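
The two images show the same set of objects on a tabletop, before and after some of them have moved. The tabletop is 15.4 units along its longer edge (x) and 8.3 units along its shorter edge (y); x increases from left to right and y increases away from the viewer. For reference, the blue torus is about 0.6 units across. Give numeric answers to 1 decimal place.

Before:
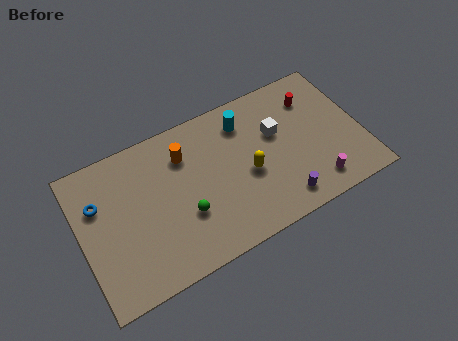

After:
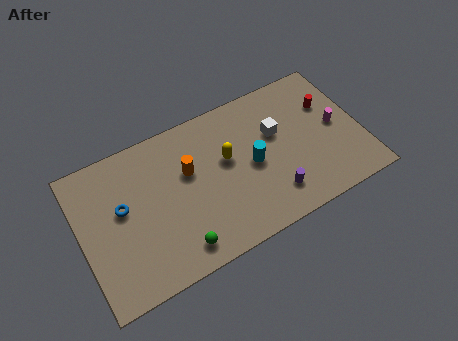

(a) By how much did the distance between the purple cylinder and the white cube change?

-0.4

The distance was about 3.9 in the first image and 3.5 in the second, so they moved 0.4 units closer together.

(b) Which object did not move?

the white cube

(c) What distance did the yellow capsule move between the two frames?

1.6

From (9.1, 3.6) to (8.1, 4.9), the yellow capsule covered √(1.0² + 1.3²) ≈ 1.6 units.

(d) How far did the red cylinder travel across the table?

1.1

From (13.1, 6.3) to (13.9, 5.6), the red cylinder covered √(0.8² + 0.7²) ≈ 1.1 units.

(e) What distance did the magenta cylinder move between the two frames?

3.2

The magenta cylinder was near (12.5, 1.4) before and (14.1, 4.2) after, so it travelled √(1.6² + 2.8²) ≈ 3.2 units.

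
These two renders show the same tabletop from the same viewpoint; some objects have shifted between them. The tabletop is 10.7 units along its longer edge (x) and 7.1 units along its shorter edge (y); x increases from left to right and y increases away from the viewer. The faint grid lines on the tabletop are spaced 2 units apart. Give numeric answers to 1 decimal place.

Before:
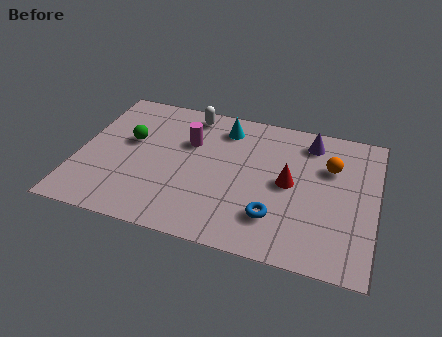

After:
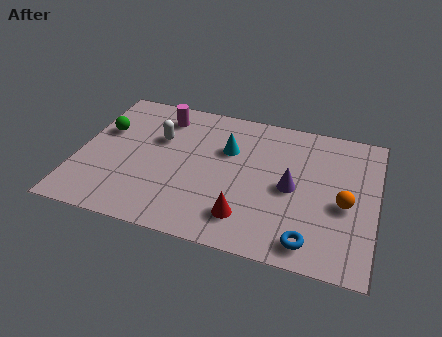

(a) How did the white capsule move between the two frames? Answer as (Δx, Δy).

(-1.0, -1.6)

From the two frames, the white capsule sits at roughly (3.8, 6.2) before and (2.8, 4.6) after.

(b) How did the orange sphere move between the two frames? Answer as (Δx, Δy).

(0.6, -1.7)

The orange sphere started near (9.0, 4.8) and ended near (9.6, 3.1).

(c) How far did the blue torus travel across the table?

1.5

The blue torus was near (7.2, 1.8) before and (8.5, 1.0) after, so it travelled √(1.3² + 0.8²) ≈ 1.5 units.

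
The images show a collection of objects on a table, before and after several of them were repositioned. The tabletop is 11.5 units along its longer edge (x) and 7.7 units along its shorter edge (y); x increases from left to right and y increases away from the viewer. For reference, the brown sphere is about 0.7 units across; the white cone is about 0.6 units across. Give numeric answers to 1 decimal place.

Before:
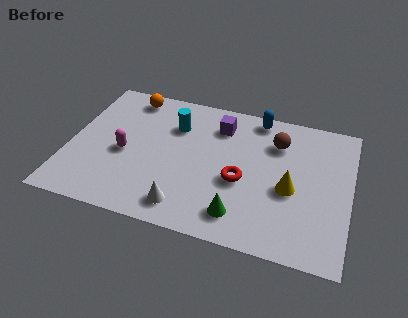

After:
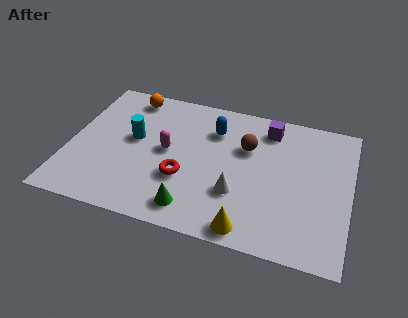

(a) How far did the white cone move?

2.4

The white cone was near (5.0, 1.2) before and (7.0, 2.5) after, so it travelled √(2.0² + 1.3²) ≈ 2.4 units.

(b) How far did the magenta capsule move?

1.8

The magenta capsule was near (2.3, 3.4) before and (4.0, 4.0) after, so it travelled √(1.7² + 0.6²) ≈ 1.8 units.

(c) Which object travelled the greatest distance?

the yellow cone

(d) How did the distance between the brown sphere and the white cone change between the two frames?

-3.0

Before: roughly 5.6 units apart; after: 2.6. That's 3.0 units closer together.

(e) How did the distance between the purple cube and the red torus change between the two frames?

+1.9

They were about 3.0 units apart before and 4.9 after — 1.9 units further apart.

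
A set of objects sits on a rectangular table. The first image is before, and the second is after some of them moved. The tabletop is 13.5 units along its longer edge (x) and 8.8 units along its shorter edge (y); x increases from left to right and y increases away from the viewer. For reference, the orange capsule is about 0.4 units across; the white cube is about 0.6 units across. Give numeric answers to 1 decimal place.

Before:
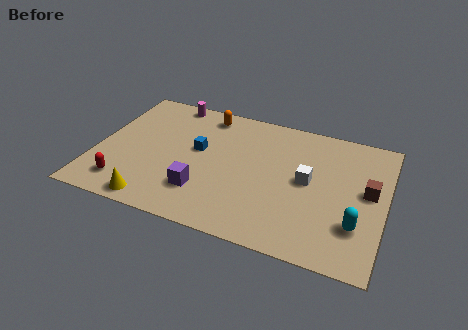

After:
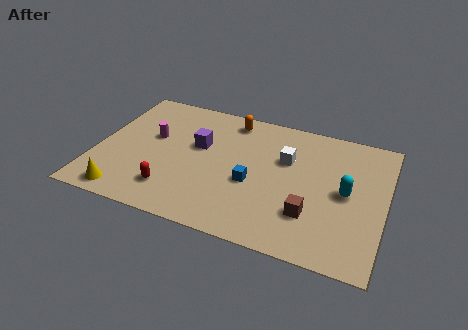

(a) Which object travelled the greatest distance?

the brown cube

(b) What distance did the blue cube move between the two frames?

3.0

From (4.7, 5.0) to (7.4, 3.6), the blue cube covered √(2.7² + 1.4²) ≈ 3.0 units.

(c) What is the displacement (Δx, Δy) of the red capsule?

(2.2, 0.3)

The red capsule was at about (1.6, 1.6) and moved to about (3.8, 1.9).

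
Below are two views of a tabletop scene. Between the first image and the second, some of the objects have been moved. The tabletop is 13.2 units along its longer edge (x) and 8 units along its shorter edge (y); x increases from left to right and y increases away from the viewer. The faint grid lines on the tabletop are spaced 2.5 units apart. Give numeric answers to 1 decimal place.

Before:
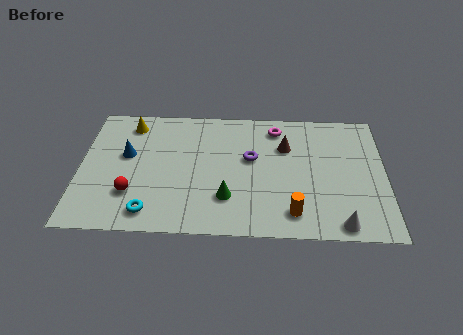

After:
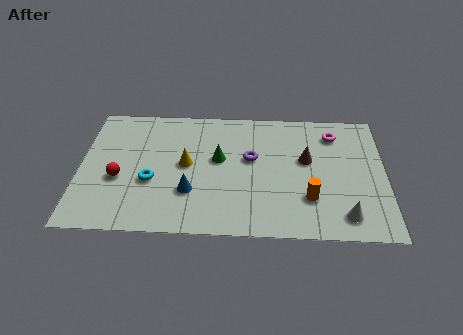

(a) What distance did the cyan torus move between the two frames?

1.9

From (3.1, 1.2) to (3.1, 3.1), the cyan torus covered √(0.0² + 1.9²) ≈ 1.9 units.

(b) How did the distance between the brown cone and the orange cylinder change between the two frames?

-1.7

They were about 4.1 units apart before and 2.4 after — 1.7 units closer together.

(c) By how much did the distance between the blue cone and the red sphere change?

+0.8

They were about 2.4 units apart before and 3.2 after — 0.8 units further apart.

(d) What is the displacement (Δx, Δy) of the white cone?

(0.2, 0.5)

From the two frames, the white cone sits at roughly (11.2, 0.8) before and (11.4, 1.3) after.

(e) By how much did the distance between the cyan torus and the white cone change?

+0.4

Before: roughly 8.1 units apart; after: 8.5. That's 0.4 units further apart.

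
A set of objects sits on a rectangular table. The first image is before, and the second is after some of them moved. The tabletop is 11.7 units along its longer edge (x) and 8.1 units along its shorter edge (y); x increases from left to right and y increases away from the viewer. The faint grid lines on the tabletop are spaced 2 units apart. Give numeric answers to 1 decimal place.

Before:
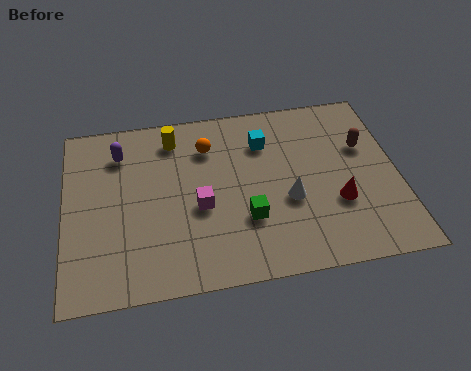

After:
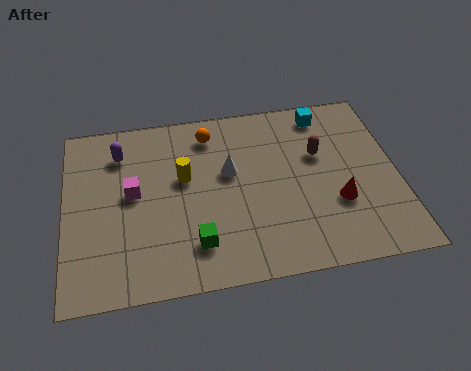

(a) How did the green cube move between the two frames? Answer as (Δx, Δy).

(-1.8, -0.8)

The green cube was at about (6.3, 2.6) and moved to about (4.5, 1.8).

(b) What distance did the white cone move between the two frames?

2.6

The white cone was near (7.8, 3.2) before and (5.8, 4.8) after, so it travelled √(2.0² + 1.6²) ≈ 2.6 units.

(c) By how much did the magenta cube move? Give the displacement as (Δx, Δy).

(-2.3, 1.0)

The magenta cube started near (4.7, 3.4) and ended near (2.4, 4.4).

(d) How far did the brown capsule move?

1.6

The brown capsule moved from about (10.6, 5.2) to (9.0, 5.1), a distance of √(1.6² + 0.1²) ≈ 1.6.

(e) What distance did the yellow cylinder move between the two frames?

1.9

From (3.9, 6.7) to (4.2, 4.8), the yellow cylinder covered √(0.3² + 1.9²) ≈ 1.9 units.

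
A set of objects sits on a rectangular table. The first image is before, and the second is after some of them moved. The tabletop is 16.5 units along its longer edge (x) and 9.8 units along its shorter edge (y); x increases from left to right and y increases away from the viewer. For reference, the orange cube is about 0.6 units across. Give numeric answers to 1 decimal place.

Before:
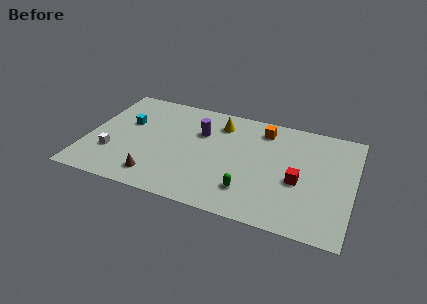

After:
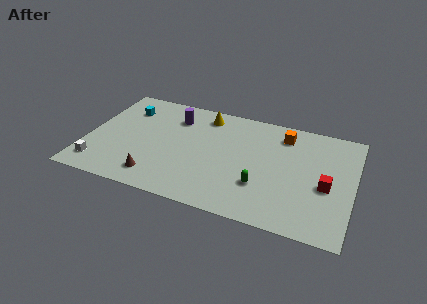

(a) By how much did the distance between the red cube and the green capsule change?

+0.7

The distance was about 3.4 in the first image and 4.1 in the second, so they moved 0.7 units further apart.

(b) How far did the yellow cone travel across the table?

1.1

The yellow cone was near (8.0, 7.8) before and (7.0, 8.3) after, so it travelled √(1.0² + 0.5²) ≈ 1.1 units.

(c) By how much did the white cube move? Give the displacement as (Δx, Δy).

(-0.7, -1.3)

The white cube was at about (1.7, 3.0) and moved to about (1.0, 1.7).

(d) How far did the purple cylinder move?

1.9

From (6.9, 6.6) to (5.2, 7.5), the purple cylinder covered √(1.7² + 0.9²) ≈ 1.9 units.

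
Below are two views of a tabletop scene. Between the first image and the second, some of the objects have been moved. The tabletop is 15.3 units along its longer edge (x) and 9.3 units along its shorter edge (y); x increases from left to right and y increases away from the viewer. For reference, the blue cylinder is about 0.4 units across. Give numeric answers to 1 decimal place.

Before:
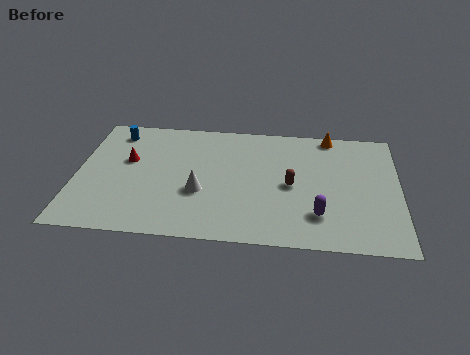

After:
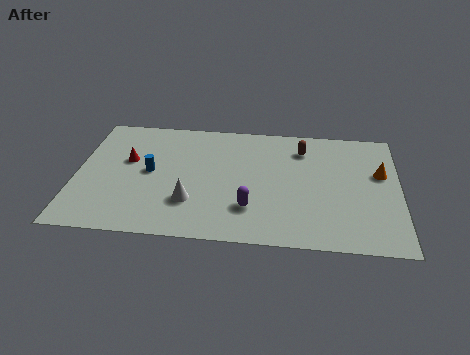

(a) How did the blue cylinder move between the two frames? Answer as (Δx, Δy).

(1.8, -3.0)

The blue cylinder was at about (1.7, 7.8) and moved to about (3.5, 4.8).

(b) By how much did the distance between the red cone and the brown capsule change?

+0.6

Before: roughly 7.9 units apart; after: 8.5. That's 0.6 units further apart.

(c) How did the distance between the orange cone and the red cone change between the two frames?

+2.0

The distance was about 10.0 in the first image and 12.0 in the second, so they moved 2.0 units further apart.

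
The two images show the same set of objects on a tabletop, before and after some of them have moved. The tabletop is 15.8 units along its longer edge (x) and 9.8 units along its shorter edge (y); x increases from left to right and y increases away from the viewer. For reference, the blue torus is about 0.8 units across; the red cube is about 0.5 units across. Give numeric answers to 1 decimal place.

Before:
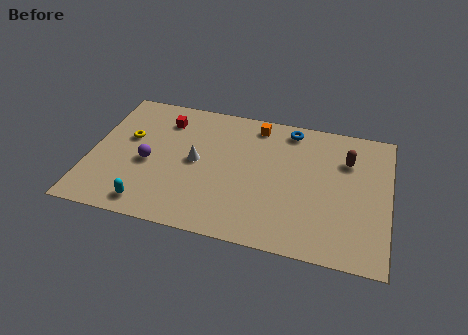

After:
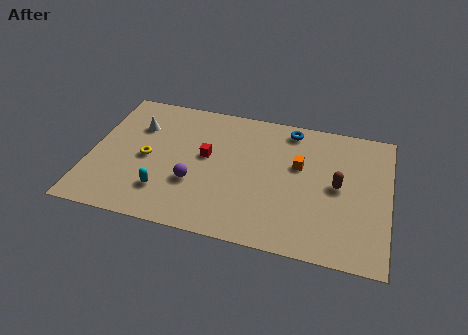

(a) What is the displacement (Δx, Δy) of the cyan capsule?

(0.7, 1.1)

The cyan capsule started near (3.4, 1.3) and ended near (4.1, 2.4).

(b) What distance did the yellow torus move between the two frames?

1.7

The yellow torus moved from about (1.9, 5.9) to (3.0, 4.6), a distance of √(1.1² + 1.3²) ≈ 1.7.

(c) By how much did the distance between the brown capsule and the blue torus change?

+1.0

They were about 3.5 units apart before and 4.5 after — 1.0 units further apart.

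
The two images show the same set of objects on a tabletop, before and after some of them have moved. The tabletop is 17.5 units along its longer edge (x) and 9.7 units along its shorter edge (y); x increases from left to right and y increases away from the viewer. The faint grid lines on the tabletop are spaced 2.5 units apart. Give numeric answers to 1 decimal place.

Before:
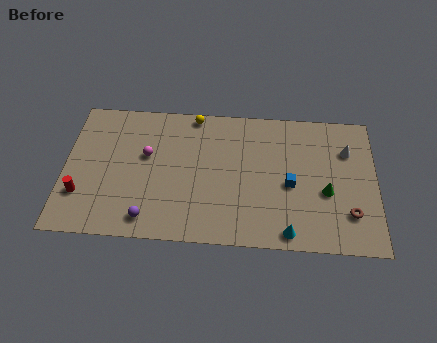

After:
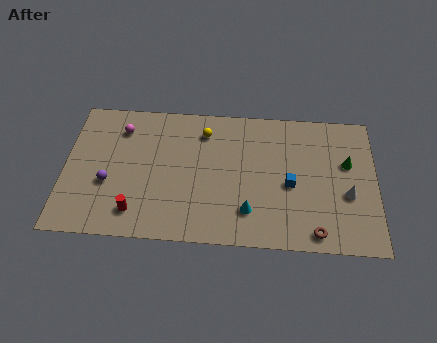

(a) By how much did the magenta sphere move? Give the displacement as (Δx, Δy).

(-1.5, 1.8)

From the two frames, the magenta sphere sits at roughly (4.6, 5.8) before and (3.1, 7.6) after.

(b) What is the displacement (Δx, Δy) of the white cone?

(0.0, -3.1)

From the two frames, the white cone sits at roughly (15.9, 6.9) before and (15.9, 3.8) after.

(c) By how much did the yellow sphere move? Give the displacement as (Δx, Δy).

(0.6, -1.2)

The yellow sphere started near (7.2, 8.9) and ended near (7.8, 7.7).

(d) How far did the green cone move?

2.4

From (14.7, 3.9) to (15.9, 6.0), the green cone covered √(1.2² + 2.1²) ≈ 2.4 units.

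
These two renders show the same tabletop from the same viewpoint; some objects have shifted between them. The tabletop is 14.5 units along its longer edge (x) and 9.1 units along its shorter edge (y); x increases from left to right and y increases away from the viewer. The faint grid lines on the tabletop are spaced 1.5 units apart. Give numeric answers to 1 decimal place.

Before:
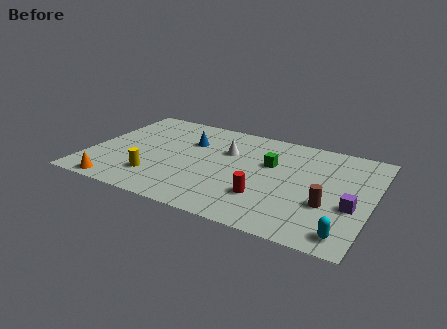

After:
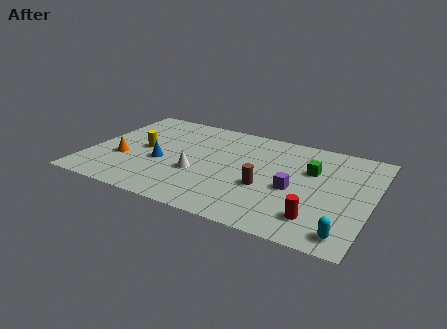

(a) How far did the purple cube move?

3.0

The purple cube moved from about (13.6, 3.5) to (10.6, 3.9), a distance of √(3.0² + 0.4²) ≈ 3.0.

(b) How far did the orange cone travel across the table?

2.5

The orange cone was near (1.9, 0.8) before and (1.8, 3.3) after, so it travelled √(0.1² + 2.5²) ≈ 2.5 units.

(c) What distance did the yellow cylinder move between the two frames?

2.6

The yellow cylinder was near (3.7, 2.2) before and (2.7, 4.6) after, so it travelled √(1.0² + 2.4²) ≈ 2.6 units.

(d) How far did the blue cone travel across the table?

2.7

The blue cone was near (4.9, 6.2) before and (3.8, 3.7) after, so it travelled √(1.1² + 2.5²) ≈ 2.7 units.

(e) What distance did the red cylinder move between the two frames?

2.8

The red cylinder moved from about (9.3, 2.6) to (12.0, 1.9), a distance of √(2.7² + 0.7²) ≈ 2.8.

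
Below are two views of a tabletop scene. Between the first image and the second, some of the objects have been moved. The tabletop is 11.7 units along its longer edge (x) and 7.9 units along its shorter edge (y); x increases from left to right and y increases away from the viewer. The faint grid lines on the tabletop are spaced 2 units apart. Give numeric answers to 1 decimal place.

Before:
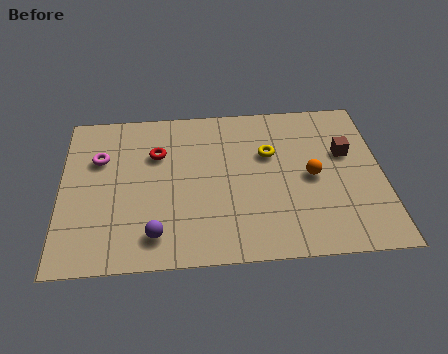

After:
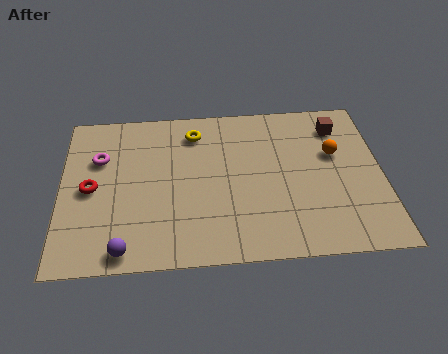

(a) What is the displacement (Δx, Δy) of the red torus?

(-2.4, -1.6)

From the two frames, the red torus sits at roughly (3.5, 5.4) before and (1.1, 3.8) after.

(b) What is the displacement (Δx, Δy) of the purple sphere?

(-1.1, -0.6)

The purple sphere started near (3.4, 1.4) and ended near (2.3, 0.8).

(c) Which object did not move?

the magenta torus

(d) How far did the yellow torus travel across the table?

3.0

From (7.6, 5.1) to (4.9, 6.4), the yellow torus covered √(2.7² + 1.3²) ≈ 3.0 units.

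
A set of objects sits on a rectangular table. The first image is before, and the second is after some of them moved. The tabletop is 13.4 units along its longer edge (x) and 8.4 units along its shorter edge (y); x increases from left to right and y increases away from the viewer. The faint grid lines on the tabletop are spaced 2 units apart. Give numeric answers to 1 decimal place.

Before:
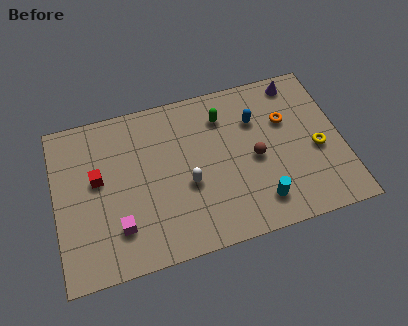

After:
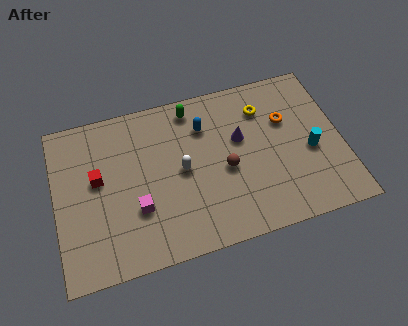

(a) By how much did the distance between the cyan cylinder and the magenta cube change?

+1.7

Before: roughly 6.5 units apart; after: 8.2. That's 1.7 units further apart.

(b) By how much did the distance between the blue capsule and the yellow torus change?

-0.7

They were about 3.5 units apart before and 2.8 after — 0.7 units closer together.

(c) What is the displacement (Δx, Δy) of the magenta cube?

(0.9, 0.7)

The magenta cube started near (2.8, 2.1) and ended near (3.7, 2.8).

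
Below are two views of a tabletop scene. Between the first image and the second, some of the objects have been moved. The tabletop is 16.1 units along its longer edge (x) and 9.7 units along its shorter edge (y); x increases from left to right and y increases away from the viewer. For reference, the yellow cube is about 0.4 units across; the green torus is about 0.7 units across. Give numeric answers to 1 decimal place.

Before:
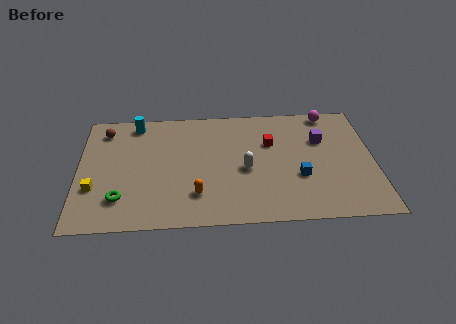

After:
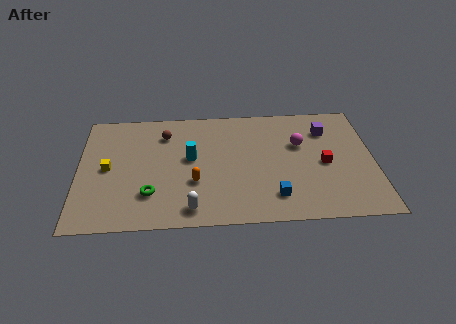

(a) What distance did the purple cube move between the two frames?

0.9

The purple cube was near (13.3, 6.5) before and (13.6, 7.3) after, so it travelled √(0.3² + 0.8²) ≈ 0.9 units.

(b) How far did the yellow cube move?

1.7

The yellow cube moved from about (0.9, 3.2) to (1.6, 4.8), a distance of √(0.7² + 1.6²) ≈ 1.7.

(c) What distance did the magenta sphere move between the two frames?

3.1

From (13.8, 8.8) to (12.1, 6.2), the magenta sphere covered √(1.7² + 2.6²) ≈ 3.1 units.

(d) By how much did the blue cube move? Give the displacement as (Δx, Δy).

(-1.4, -1.5)

The blue cube was at about (12.0, 3.5) and moved to about (10.6, 2.0).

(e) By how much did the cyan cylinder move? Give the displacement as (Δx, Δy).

(3.0, -3.1)

The cyan cylinder was at about (3.1, 8.5) and moved to about (6.1, 5.4).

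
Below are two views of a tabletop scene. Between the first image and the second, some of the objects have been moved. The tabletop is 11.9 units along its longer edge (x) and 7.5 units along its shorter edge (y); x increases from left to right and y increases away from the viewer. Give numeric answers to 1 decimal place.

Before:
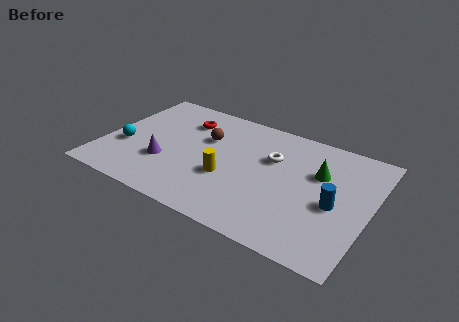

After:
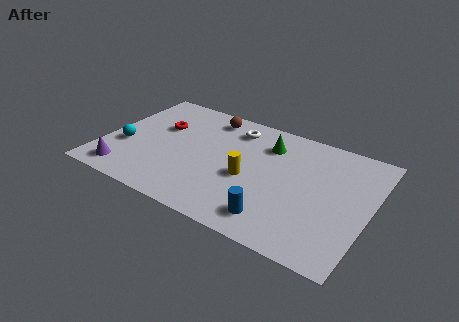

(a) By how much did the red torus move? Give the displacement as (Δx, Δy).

(-1.0, -0.9)

The red torus was at about (3.3, 5.7) and moved to about (2.3, 4.8).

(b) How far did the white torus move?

2.2

The white torus was near (7.4, 4.9) before and (5.5, 6.1) after, so it travelled √(1.9² + 1.2²) ≈ 2.2 units.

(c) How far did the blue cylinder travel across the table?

3.0

From (10.4, 3.3) to (8.1, 1.3), the blue cylinder covered √(2.3² + 2.0²) ≈ 3.0 units.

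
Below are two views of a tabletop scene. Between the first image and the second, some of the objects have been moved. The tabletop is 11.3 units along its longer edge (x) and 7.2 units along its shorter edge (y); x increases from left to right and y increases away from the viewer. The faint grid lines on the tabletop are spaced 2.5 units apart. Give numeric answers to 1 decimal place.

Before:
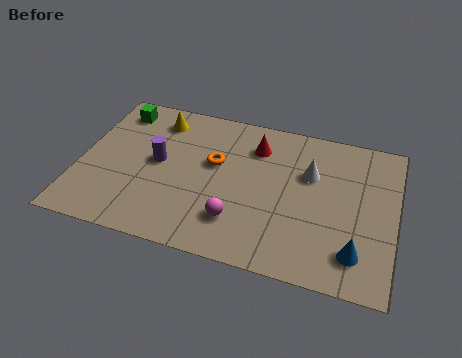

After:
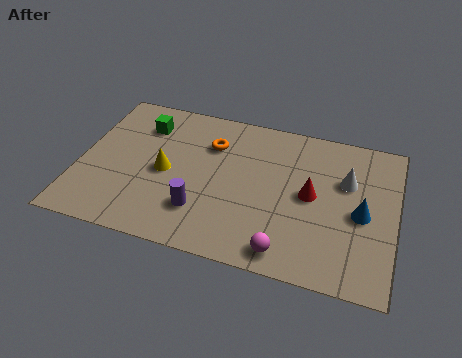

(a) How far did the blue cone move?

1.8

From (10.0, 1.5) to (10.1, 3.3), the blue cone covered √(0.1² + 1.8²) ≈ 1.8 units.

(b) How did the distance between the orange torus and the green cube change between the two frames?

-1.6

Before: roughly 4.1 units apart; after: 2.5. That's 1.6 units closer together.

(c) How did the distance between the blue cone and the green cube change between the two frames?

-1.7

They were about 10.0 units apart before and 8.3 after — 1.7 units closer together.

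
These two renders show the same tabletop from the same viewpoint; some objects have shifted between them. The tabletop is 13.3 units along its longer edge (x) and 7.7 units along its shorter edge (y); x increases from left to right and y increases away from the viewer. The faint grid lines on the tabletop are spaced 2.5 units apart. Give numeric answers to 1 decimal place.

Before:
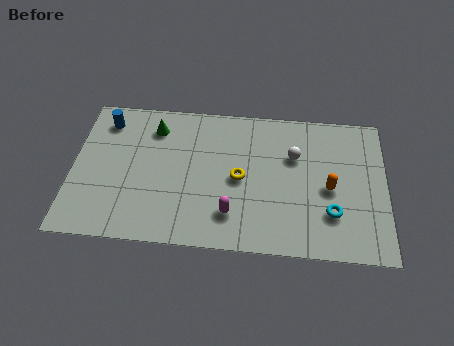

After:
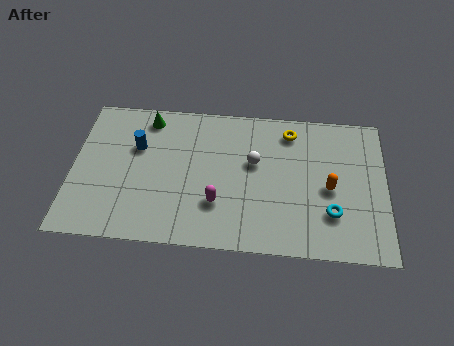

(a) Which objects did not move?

the cyan torus and the orange capsule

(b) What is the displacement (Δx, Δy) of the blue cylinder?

(1.4, -1.3)

From the two frames, the blue cylinder sits at roughly (1.3, 6.3) before and (2.7, 5.0) after.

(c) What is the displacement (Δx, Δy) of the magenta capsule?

(-0.6, 0.5)

From the two frames, the magenta capsule sits at roughly (6.8, 1.8) before and (6.2, 2.3) after.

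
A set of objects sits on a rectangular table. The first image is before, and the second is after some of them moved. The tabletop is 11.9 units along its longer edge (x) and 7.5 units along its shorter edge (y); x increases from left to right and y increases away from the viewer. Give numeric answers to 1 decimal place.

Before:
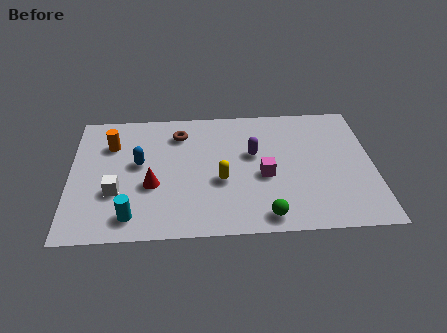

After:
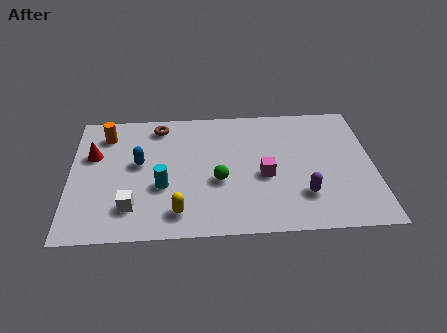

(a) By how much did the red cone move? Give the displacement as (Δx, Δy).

(-2.3, 1.9)

From the two frames, the red cone sits at roughly (3.2, 2.9) before and (0.9, 4.8) after.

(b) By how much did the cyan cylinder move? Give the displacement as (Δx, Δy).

(1.2, 1.6)

From the two frames, the cyan cylinder sits at roughly (2.4, 1.2) before and (3.6, 2.8) after.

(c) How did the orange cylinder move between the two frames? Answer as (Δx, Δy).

(-0.2, 0.6)

From the two frames, the orange cylinder sits at roughly (1.6, 5.4) before and (1.4, 6.0) after.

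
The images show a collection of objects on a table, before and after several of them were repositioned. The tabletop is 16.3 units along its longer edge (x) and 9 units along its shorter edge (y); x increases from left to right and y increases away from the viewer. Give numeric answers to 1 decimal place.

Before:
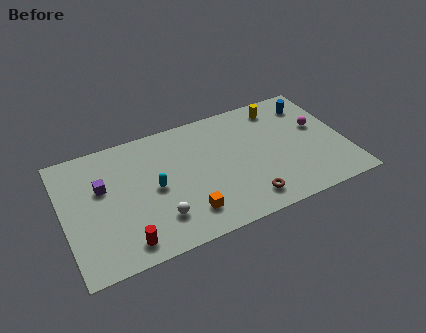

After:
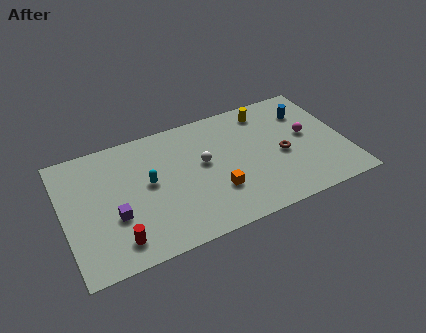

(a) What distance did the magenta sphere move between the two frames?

0.8

The magenta sphere was near (14.9, 5.3) before and (14.2, 4.9) after, so it travelled √(0.7² + 0.4²) ≈ 0.8 units.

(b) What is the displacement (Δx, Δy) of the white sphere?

(2.9, 2.9)

From the two frames, the white sphere sits at roughly (5.2, 2.2) before and (8.1, 5.1) after.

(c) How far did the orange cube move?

2.0

The orange cube moved from about (6.8, 1.9) to (8.6, 2.8), a distance of √(1.8² + 0.9²) ≈ 2.0.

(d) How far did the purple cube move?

2.4

From (2.3, 5.6) to (2.8, 3.3), the purple cube covered √(0.5² + 2.3²) ≈ 2.4 units.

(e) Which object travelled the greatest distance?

the white sphere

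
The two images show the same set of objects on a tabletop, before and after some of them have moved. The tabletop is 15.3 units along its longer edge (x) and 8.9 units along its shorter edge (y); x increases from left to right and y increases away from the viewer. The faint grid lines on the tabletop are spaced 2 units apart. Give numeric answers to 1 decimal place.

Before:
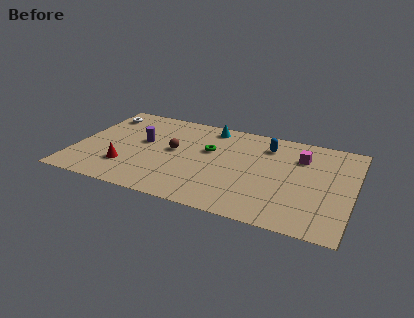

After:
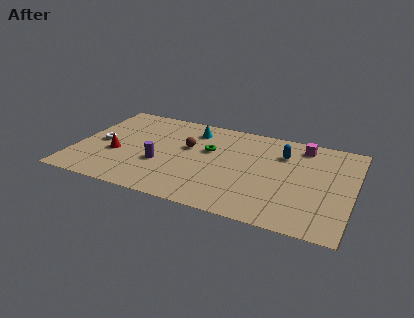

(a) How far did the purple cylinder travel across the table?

2.2

The purple cylinder moved from about (3.6, 5.1) to (4.8, 3.3), a distance of √(1.2² + 1.8²) ≈ 2.2.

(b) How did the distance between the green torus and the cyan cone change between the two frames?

-0.3

They were about 2.3 units apart before and 2.0 after — 0.3 units closer together.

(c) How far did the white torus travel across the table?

2.9

The white torus moved from about (1.0, 7.2) to (1.3, 4.3), a distance of √(0.3² + 2.9²) ≈ 2.9.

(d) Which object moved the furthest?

the white torus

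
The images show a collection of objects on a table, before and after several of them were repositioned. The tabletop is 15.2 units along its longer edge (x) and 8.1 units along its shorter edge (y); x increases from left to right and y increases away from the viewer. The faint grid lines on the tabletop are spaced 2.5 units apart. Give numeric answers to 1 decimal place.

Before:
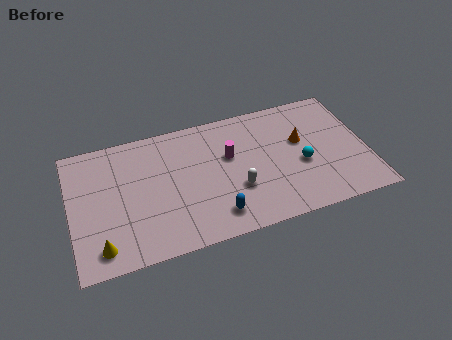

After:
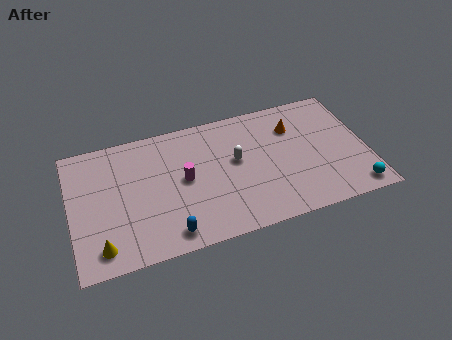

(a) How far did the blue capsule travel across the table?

2.4

From (7.2, 1.5) to (4.8, 1.1), the blue capsule covered √(2.4² + 0.4²) ≈ 2.4 units.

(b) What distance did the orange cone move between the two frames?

1.0

From (11.9, 4.9) to (11.6, 5.9), the orange cone covered √(0.3² + 1.0²) ≈ 1.0 units.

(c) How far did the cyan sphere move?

3.5

The cyan sphere moved from about (11.8, 3.4) to (14.3, 1.0), a distance of √(2.5² + 2.4²) ≈ 3.5.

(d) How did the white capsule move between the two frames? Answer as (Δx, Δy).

(0.1, 1.8)

From the two frames, the white capsule sits at roughly (8.4, 2.8) before and (8.5, 4.6) after.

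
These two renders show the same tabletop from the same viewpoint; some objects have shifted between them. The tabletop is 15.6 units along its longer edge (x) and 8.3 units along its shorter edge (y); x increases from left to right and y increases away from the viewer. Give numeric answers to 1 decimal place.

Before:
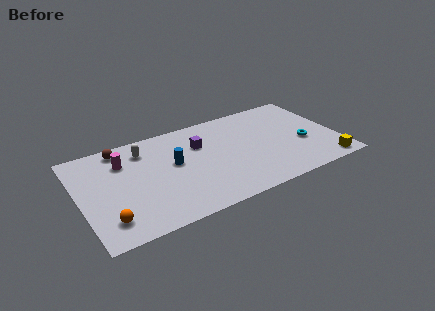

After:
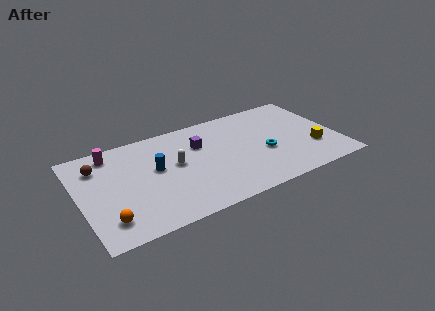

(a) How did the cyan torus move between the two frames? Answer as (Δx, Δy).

(-2.4, 0.1)

The cyan torus was at about (13.5, 3.3) and moved to about (11.1, 3.4).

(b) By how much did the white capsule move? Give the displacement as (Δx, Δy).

(1.7, -2.0)

The white capsule started near (4.1, 6.6) and ended near (5.8, 4.6).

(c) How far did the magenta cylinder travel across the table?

1.2

The magenta cylinder was near (2.8, 6.1) before and (2.2, 7.1) after, so it travelled √(0.6² + 1.0²) ≈ 1.2 units.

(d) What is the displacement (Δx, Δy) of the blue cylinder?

(-1.1, 0.0)

The blue cylinder started near (5.7, 4.7) and ended near (4.6, 4.7).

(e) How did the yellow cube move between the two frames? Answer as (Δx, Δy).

(-0.5, 1.7)

The yellow cube started near (14.5, 0.9) and ended near (14.0, 2.6).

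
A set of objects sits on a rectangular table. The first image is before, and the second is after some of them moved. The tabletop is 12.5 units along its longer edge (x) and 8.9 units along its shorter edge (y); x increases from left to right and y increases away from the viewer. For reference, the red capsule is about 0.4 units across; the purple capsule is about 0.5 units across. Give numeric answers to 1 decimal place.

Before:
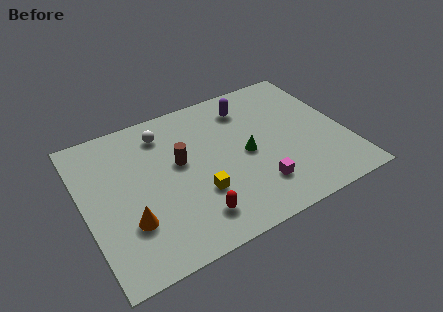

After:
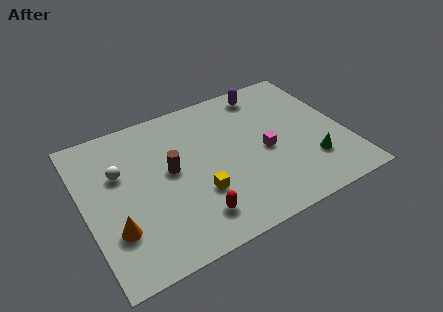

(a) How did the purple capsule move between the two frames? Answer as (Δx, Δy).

(1.0, 0.6)

The purple capsule started near (8.2, 7.1) and ended near (9.2, 7.7).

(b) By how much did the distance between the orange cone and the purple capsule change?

+1.8

The distance was about 7.7 in the first image and 9.5 in the second, so they moved 1.8 units further apart.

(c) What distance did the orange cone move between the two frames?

0.7

The orange cone moved from about (1.9, 2.7) to (1.2, 2.6), a distance of √(0.7² + 0.1²) ≈ 0.7.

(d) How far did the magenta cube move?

2.0

The magenta cube moved from about (7.9, 2.1) to (8.6, 4.0), a distance of √(0.7² + 1.9²) ≈ 2.0.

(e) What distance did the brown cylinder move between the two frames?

0.6

The brown cylinder was near (4.6, 5.1) before and (4.1, 4.8) after, so it travelled √(0.5² + 0.3²) ≈ 0.6 units.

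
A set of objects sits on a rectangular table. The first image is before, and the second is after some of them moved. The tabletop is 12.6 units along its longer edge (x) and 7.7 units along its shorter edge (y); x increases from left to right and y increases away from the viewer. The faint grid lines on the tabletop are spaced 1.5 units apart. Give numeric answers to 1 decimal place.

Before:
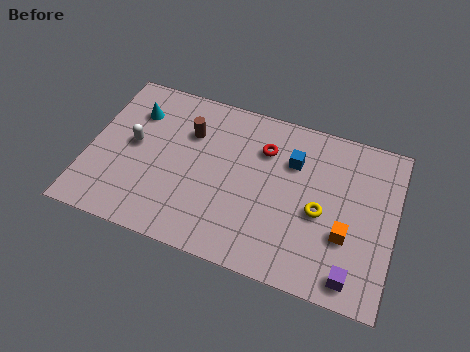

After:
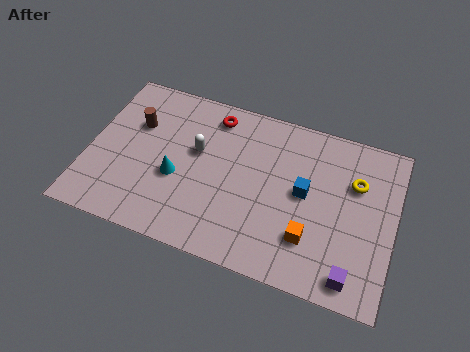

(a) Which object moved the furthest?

the cyan cone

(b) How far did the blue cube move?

1.4

The blue cube was near (8.3, 5.4) before and (8.9, 4.1) after, so it travelled √(0.6² + 1.3²) ≈ 1.4 units.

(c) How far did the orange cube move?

1.5

The orange cube was near (10.7, 2.7) before and (9.3, 2.1) after, so it travelled √(1.4² + 0.6²) ≈ 1.5 units.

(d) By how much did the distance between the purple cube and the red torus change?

+2.2

Before: roughly 6.1 units apart; after: 8.3. That's 2.2 units further apart.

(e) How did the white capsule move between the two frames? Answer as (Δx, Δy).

(2.6, 0.5)

The white capsule was at about (1.8, 4.1) and moved to about (4.4, 4.6).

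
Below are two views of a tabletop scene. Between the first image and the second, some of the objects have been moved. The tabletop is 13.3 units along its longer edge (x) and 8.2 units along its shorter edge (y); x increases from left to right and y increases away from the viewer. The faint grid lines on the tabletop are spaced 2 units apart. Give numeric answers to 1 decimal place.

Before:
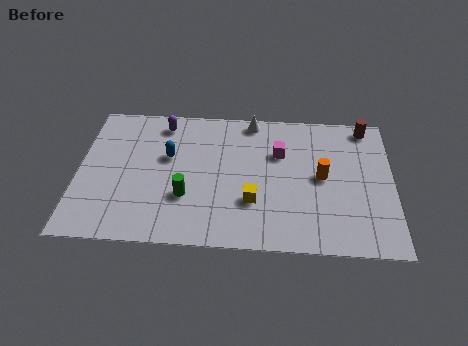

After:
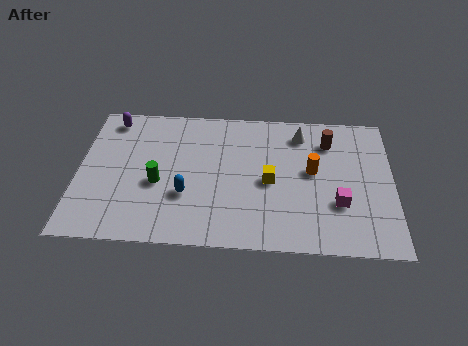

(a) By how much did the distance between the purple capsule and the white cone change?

+4.3

Before: roughly 3.8 units apart; after: 8.1. That's 4.3 units further apart.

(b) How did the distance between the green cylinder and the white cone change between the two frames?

+1.4

The distance was about 5.4 in the first image and 6.8 in the second, so they moved 1.4 units further apart.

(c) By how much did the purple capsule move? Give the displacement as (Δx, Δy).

(-2.2, 0.1)

From the two frames, the purple capsule sits at roughly (3.5, 7.0) before and (1.3, 7.1) after.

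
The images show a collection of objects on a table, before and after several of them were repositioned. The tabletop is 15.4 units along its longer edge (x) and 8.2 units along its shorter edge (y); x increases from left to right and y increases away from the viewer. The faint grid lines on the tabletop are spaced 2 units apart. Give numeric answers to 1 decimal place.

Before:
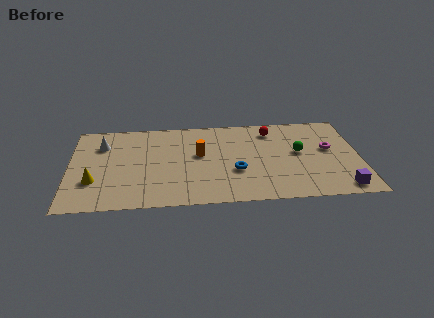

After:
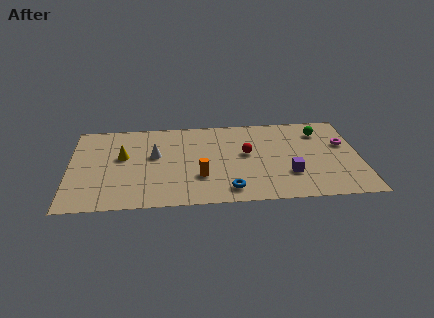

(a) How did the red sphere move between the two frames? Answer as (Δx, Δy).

(-1.4, -2.1)

The red sphere started near (10.8, 6.7) and ended near (9.4, 4.6).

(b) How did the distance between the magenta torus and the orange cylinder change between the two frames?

+1.2

Before: roughly 6.9 units apart; after: 8.1. That's 1.2 units further apart.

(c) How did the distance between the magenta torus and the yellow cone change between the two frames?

-0.9

The distance was about 12.7 in the first image and 11.8 in the second, so they moved 0.9 units closer together.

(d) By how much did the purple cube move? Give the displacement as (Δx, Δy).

(-2.7, 1.5)

From the two frames, the purple cube sits at roughly (14.3, 1.0) before and (11.6, 2.5) after.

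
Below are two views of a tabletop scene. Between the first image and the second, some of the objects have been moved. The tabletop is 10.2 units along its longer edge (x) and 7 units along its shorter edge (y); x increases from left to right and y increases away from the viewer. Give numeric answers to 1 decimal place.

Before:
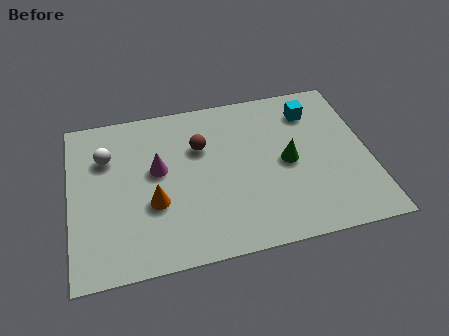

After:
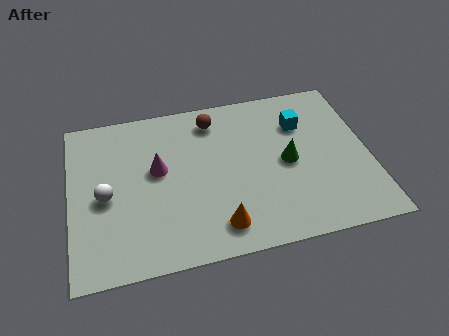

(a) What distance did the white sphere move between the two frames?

1.7

The white sphere moved from about (1.3, 4.9) to (1.2, 3.2), a distance of √(0.1² + 1.7²) ≈ 1.7.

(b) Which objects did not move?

the magenta cone and the green cone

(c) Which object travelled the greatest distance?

the orange cone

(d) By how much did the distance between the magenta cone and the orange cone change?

+2.0

They were about 1.4 units apart before and 3.4 after — 2.0 units further apart.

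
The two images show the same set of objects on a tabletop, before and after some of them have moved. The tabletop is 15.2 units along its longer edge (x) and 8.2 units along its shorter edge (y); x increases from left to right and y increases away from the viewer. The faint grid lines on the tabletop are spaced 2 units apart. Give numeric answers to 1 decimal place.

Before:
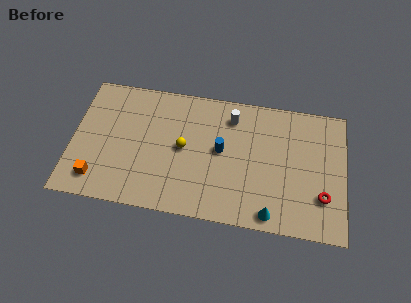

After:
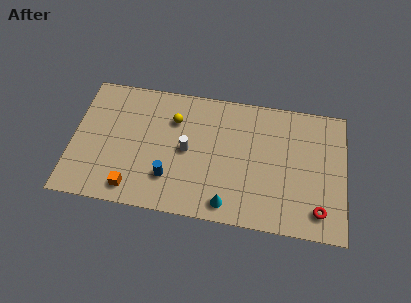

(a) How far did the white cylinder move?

3.5

The white cylinder was near (8.8, 6.6) before and (6.4, 4.1) after, so it travelled √(2.4² + 2.5²) ≈ 3.5 units.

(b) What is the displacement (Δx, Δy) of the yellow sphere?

(-0.6, 1.7)

From the two frames, the yellow sphere sits at roughly (6.2, 4.2) before and (5.6, 5.9) after.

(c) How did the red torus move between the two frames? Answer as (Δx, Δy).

(-0.2, -0.9)

The red torus started near (14.0, 2.4) and ended near (13.8, 1.5).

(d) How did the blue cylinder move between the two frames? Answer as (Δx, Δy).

(-2.8, -2.2)

The blue cylinder was at about (8.3, 4.4) and moved to about (5.5, 2.2).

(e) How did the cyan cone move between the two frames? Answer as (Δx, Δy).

(-2.4, 0.2)

The cyan cone was at about (11.2, 0.9) and moved to about (8.8, 1.1).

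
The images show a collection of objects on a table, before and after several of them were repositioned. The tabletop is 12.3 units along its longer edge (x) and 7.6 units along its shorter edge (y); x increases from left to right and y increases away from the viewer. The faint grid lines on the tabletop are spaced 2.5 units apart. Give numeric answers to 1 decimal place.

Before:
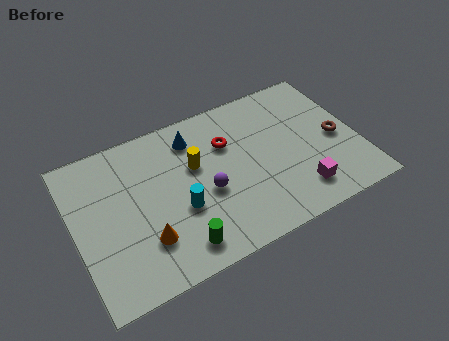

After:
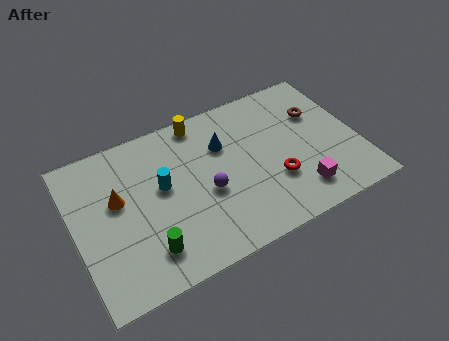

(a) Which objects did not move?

the magenta cube and the purple sphere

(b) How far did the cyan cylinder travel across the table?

1.5

The cyan cylinder moved from about (4.4, 2.9) to (3.8, 4.3), a distance of √(0.6² + 1.4²) ≈ 1.5.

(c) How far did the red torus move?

3.2

The red torus moved from about (6.8, 5.2) to (8.5, 2.5), a distance of √(1.7² + 2.7²) ≈ 3.2.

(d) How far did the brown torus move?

1.7

From (11.4, 3.5) to (10.8, 5.1), the brown torus covered √(0.6² + 1.6²) ≈ 1.7 units.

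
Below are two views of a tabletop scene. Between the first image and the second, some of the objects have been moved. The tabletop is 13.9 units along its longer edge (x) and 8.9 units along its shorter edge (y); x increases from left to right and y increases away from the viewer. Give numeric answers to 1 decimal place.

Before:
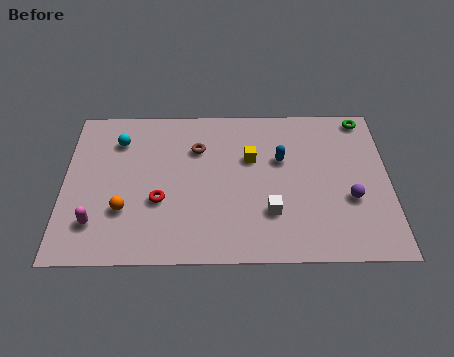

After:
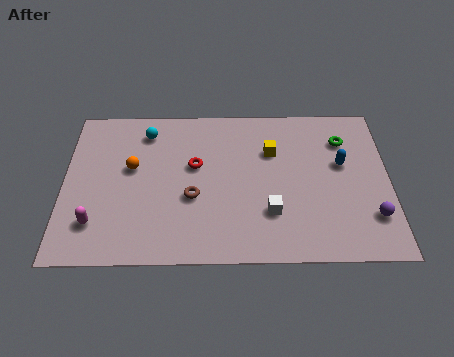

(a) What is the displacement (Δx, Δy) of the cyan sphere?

(1.2, 0.5)

From the two frames, the cyan sphere sits at roughly (2.3, 6.8) before and (3.5, 7.3) after.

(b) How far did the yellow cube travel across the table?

1.0

From (8.0, 5.7) to (8.9, 6.1), the yellow cube covered √(0.9² + 0.4²) ≈ 1.0 units.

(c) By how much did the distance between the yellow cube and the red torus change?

-1.2

The distance was about 4.6 in the first image and 3.4 in the second, so they moved 1.2 units closer together.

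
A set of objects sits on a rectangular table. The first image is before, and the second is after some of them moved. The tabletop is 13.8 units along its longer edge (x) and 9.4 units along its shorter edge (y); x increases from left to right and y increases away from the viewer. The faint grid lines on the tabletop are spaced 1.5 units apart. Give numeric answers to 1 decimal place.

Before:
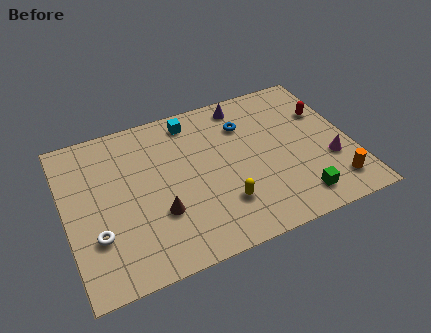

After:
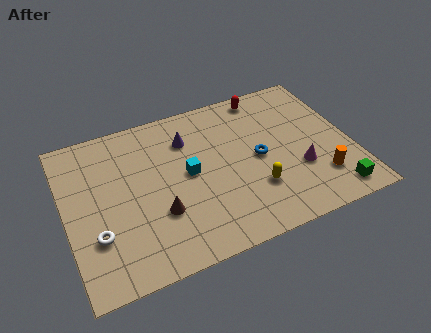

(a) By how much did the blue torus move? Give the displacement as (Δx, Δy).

(0.4, -2.3)

The blue torus started near (8.9, 6.9) and ended near (9.3, 4.6).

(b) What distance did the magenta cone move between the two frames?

1.5

From (12.6, 3.2) to (11.1, 3.2), the magenta cone covered √(1.5² + 0.0²) ≈ 1.5 units.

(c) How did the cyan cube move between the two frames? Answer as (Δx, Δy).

(-0.5, -3.2)

From the two frames, the cyan cube sits at roughly (6.4, 8.1) before and (5.9, 4.9) after.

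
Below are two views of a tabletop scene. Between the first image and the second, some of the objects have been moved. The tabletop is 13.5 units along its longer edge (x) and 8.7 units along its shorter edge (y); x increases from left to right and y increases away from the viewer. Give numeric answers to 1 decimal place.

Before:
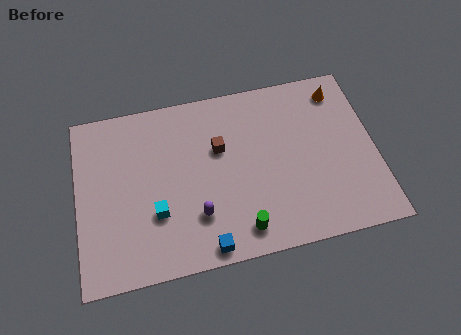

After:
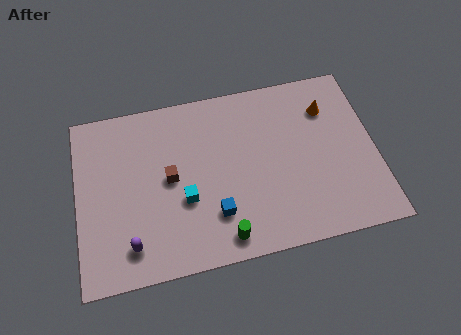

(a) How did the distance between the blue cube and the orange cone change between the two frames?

-2.4

They were about 9.2 units apart before and 6.8 after — 2.4 units closer together.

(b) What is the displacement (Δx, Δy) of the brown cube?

(-2.3, -1.0)

From the two frames, the brown cube sits at roughly (6.5, 5.5) before and (4.2, 4.5) after.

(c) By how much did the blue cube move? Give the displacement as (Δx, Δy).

(0.5, 1.5)

The blue cube was at about (5.6, 0.8) and moved to about (6.1, 2.3).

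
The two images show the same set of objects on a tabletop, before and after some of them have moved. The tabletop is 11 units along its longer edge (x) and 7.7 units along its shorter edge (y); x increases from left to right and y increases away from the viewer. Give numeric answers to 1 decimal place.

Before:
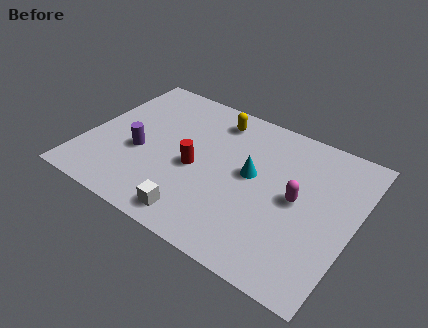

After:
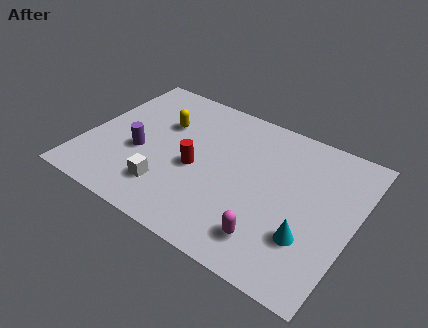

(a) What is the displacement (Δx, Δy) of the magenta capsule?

(-0.7, -2.4)

The magenta capsule started near (8.7, 3.9) and ended near (8.0, 1.5).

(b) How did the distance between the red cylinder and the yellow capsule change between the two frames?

-0.6

They were about 3.0 units apart before and 2.4 after — 0.6 units closer together.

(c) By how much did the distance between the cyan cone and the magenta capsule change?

-0.3

The distance was about 1.9 in the first image and 1.6 in the second, so they moved 0.3 units closer together.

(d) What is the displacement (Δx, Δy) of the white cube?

(-1.4, 0.8)

From the two frames, the white cube sits at roughly (5.1, 1.0) before and (3.7, 1.8) after.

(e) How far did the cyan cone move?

3.2

From (6.8, 4.2) to (9.4, 2.3), the cyan cone covered √(2.6² + 1.9²) ≈ 3.2 units.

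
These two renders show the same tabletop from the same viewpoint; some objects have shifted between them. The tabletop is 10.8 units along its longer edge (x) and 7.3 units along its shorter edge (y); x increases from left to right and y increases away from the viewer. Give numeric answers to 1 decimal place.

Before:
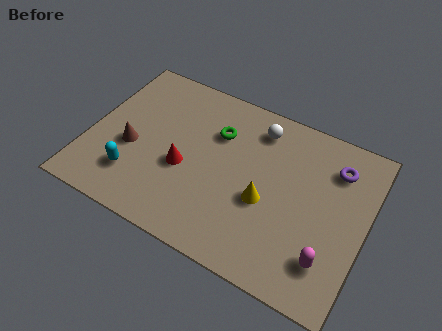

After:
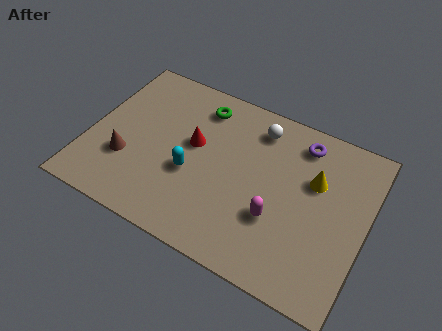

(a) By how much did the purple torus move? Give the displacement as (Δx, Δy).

(-1.4, 0.5)

The purple torus was at about (9.4, 5.6) and moved to about (8.0, 6.1).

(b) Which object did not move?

the white sphere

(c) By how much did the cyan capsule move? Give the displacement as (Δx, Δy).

(2.1, 1.1)

From the two frames, the cyan capsule sits at roughly (2.0, 1.8) before and (4.1, 2.9) after.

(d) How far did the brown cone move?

0.6

The brown cone moved from about (1.7, 3.0) to (1.6, 2.4), a distance of √(0.1² + 0.6²) ≈ 0.6.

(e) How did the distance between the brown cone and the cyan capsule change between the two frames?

+1.3

They were about 1.2 units apart before and 2.5 after — 1.3 units further apart.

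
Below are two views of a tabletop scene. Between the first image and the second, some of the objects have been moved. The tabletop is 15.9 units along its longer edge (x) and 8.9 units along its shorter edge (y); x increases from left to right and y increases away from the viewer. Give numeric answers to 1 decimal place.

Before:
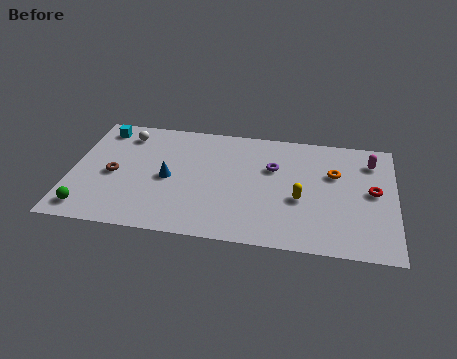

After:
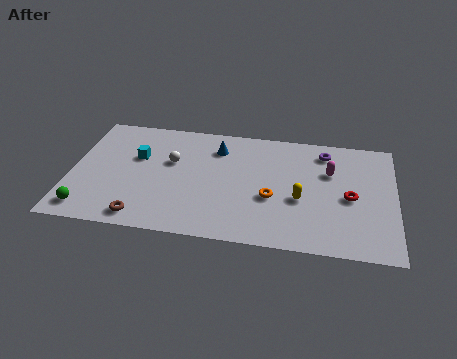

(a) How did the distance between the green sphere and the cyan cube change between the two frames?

-1.5

The distance was about 6.3 in the first image and 4.8 in the second, so they moved 1.5 units closer together.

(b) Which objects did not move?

the yellow capsule and the green sphere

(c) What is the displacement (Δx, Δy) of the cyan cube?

(1.9, -2.0)

The cyan cube started near (1.3, 7.6) and ended near (3.2, 5.6).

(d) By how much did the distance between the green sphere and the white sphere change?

-0.5

They were about 6.2 units apart before and 5.7 after — 0.5 units closer together.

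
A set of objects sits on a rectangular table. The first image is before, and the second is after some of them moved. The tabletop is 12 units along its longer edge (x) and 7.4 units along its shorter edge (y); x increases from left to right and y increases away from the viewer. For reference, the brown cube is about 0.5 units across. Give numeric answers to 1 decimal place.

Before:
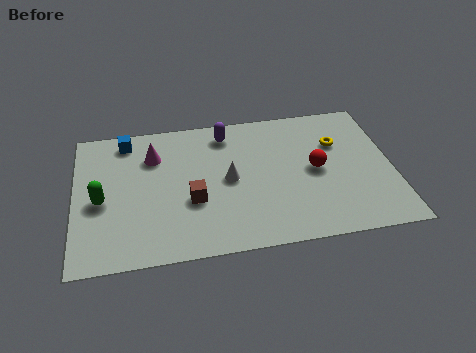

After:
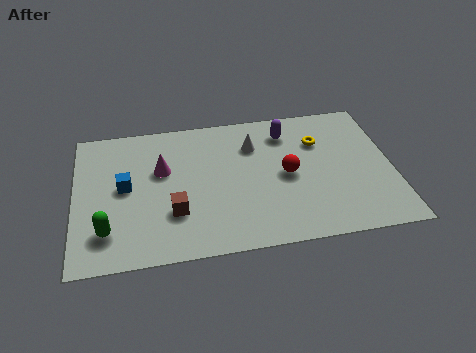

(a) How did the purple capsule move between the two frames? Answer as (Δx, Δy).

(2.3, -0.3)

The purple capsule was at about (5.8, 6.2) and moved to about (8.1, 5.9).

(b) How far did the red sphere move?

1.1

From (9.1, 3.7) to (8.0, 3.6), the red sphere covered √(1.1² + 0.1²) ≈ 1.1 units.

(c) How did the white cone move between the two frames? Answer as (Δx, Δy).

(1.0, 1.7)

The white cone started near (5.8, 3.7) and ended near (6.8, 5.4).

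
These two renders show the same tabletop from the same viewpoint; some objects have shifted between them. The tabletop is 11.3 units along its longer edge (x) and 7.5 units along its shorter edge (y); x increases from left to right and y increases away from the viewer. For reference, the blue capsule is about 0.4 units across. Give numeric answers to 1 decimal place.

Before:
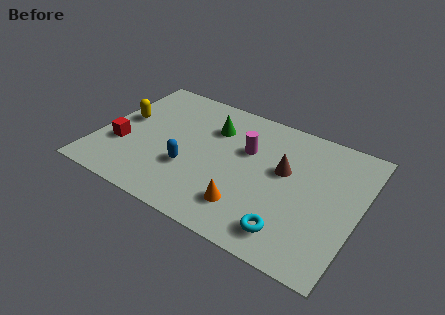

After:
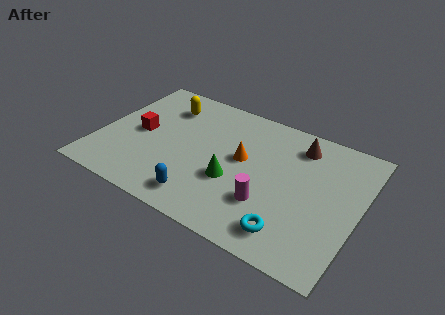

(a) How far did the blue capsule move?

1.6

The blue capsule moved from about (4.1, 2.6) to (4.9, 1.2), a distance of √(0.8² + 1.4²) ≈ 1.6.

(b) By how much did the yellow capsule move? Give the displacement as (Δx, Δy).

(1.6, 1.6)

The yellow capsule started near (0.9, 4.2) and ended near (2.5, 5.8).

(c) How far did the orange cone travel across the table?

2.6

From (6.8, 1.7) to (6.2, 4.2), the orange cone covered √(0.6² + 2.5²) ≈ 2.6 units.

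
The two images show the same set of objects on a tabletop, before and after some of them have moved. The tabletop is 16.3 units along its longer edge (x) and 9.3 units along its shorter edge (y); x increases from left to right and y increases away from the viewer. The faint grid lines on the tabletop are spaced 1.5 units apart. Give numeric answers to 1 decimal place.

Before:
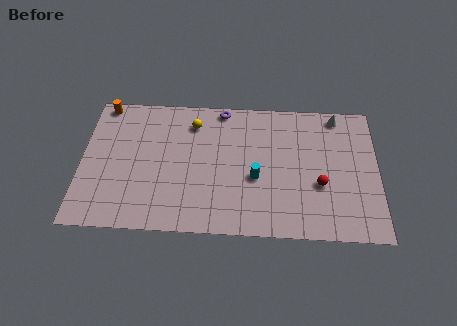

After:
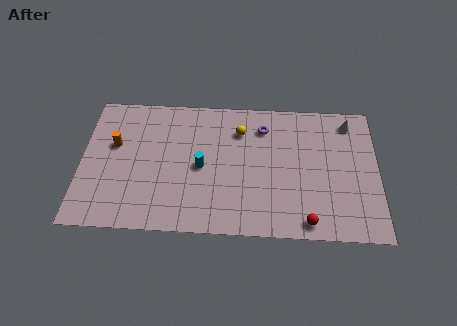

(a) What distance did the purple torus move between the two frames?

2.6

The purple torus was near (7.7, 8.5) before and (10.0, 7.3) after, so it travelled √(2.3² + 1.2²) ≈ 2.6 units.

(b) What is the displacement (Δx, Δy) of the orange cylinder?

(0.7, -2.8)

The orange cylinder was at about (1.1, 8.5) and moved to about (1.8, 5.7).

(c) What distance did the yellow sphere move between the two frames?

2.6

From (6.1, 7.4) to (8.7, 7.0), the yellow sphere covered √(2.6² + 0.4²) ≈ 2.6 units.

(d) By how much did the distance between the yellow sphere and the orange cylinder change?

+1.9

They were about 5.1 units apart before and 7.0 after — 1.9 units further apart.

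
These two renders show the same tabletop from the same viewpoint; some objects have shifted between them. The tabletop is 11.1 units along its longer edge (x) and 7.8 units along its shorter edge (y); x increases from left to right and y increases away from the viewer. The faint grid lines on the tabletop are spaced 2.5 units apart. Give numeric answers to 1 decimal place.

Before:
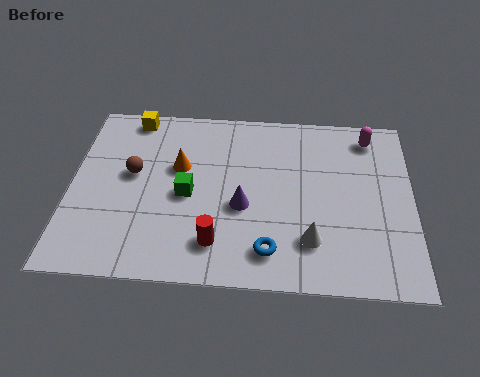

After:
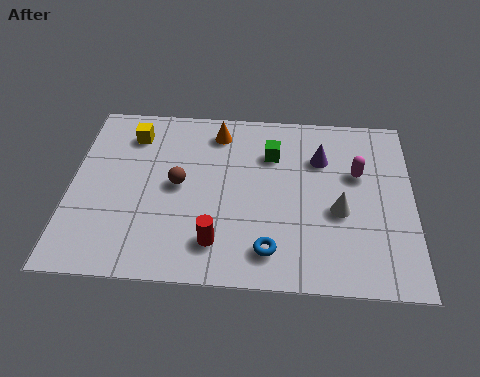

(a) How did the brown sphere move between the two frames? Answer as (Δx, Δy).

(1.5, -0.4)

The brown sphere was at about (2.0, 4.4) and moved to about (3.5, 4.0).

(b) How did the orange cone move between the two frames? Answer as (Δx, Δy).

(1.2, 1.7)

From the two frames, the orange cone sits at roughly (3.5, 4.8) before and (4.7, 6.5) after.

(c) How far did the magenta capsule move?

1.7

The magenta capsule moved from about (9.7, 6.6) to (9.3, 4.9), a distance of √(0.4² + 1.7²) ≈ 1.7.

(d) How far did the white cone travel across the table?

1.6

The white cone was near (7.8, 1.9) before and (8.7, 3.2) after, so it travelled √(0.9² + 1.3²) ≈ 1.6 units.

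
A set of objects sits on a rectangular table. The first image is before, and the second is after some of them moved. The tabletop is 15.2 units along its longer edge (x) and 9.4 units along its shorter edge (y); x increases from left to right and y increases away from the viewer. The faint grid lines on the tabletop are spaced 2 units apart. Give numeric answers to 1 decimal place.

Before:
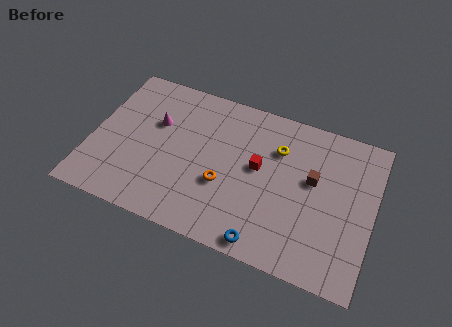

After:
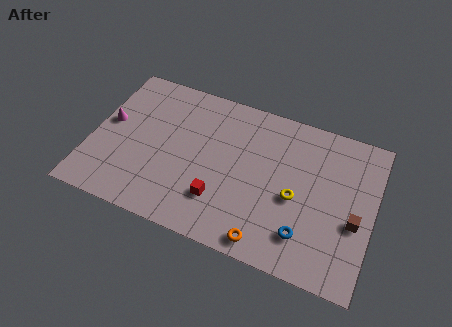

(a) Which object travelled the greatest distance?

the orange torus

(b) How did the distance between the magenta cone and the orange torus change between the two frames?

+5.3

The distance was about 4.7 in the first image and 10.0 in the second, so they moved 5.3 units further apart.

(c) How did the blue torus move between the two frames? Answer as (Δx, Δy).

(2.0, 1.2)

The blue torus started near (9.8, 0.9) and ended near (11.8, 2.1).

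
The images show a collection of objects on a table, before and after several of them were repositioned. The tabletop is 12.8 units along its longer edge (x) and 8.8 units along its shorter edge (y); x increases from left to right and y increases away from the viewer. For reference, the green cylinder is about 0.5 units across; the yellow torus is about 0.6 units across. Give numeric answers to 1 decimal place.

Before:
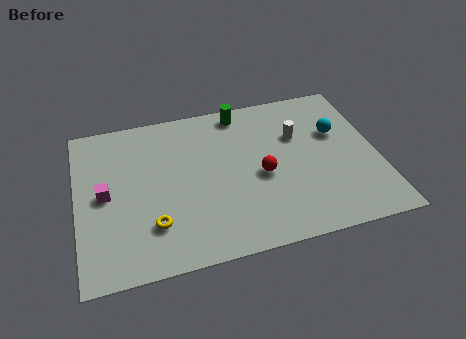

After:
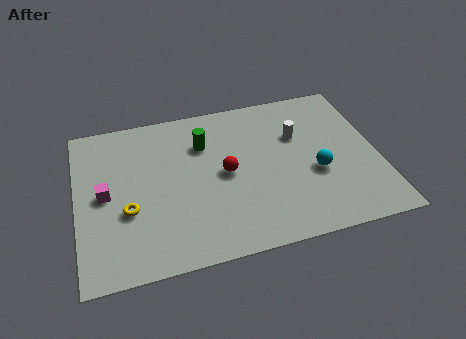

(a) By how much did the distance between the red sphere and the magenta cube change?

-1.5

They were about 6.6 units apart before and 5.1 after — 1.5 units closer together.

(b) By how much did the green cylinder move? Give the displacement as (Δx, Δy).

(-1.7, -1.5)

The green cylinder started near (7.2, 7.8) and ended near (5.5, 6.3).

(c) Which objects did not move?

the white cylinder and the magenta cube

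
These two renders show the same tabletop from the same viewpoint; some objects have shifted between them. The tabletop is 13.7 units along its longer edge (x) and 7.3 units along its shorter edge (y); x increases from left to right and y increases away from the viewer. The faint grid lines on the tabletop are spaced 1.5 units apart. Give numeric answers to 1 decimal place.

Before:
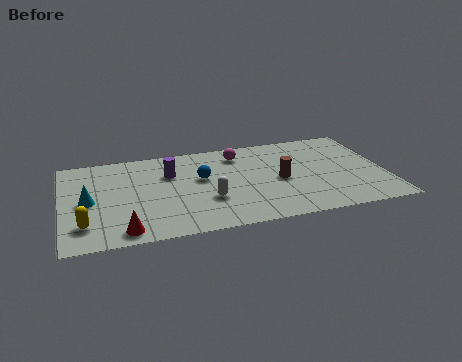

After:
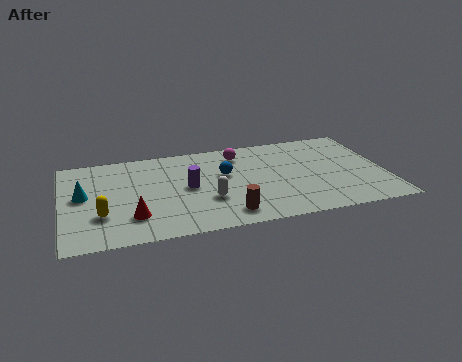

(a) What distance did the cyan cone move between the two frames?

0.5

From (1.1, 3.5) to (0.9, 4.0), the cyan cone covered √(0.2² + 0.5²) ≈ 0.5 units.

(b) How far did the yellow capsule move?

0.9

From (0.9, 1.7) to (1.6, 2.3), the yellow capsule covered √(0.7² + 0.6²) ≈ 0.9 units.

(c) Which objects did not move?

the white capsule and the magenta sphere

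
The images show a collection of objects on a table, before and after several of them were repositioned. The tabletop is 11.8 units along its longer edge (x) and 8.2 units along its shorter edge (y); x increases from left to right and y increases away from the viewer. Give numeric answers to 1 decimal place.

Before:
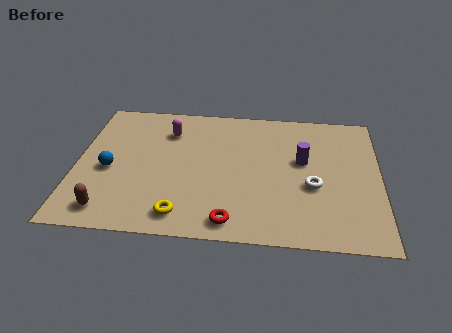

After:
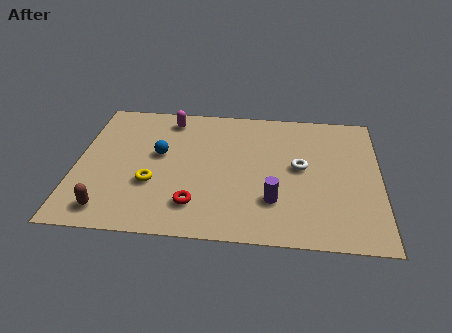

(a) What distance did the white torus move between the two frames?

1.2

The white torus moved from about (9.2, 3.3) to (8.7, 4.4), a distance of √(0.5² + 1.1²) ≈ 1.2.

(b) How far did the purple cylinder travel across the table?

2.7

The purple cylinder moved from about (8.8, 4.8) to (7.7, 2.3), a distance of √(1.1² + 2.5²) ≈ 2.7.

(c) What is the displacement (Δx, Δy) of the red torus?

(-1.4, 0.8)

The red torus was at about (6.1, 1.0) and moved to about (4.7, 1.8).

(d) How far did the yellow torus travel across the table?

2.1

The yellow torus moved from about (4.2, 1.2) to (3.0, 2.9), a distance of √(1.2² + 1.7²) ≈ 2.1.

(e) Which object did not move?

the brown capsule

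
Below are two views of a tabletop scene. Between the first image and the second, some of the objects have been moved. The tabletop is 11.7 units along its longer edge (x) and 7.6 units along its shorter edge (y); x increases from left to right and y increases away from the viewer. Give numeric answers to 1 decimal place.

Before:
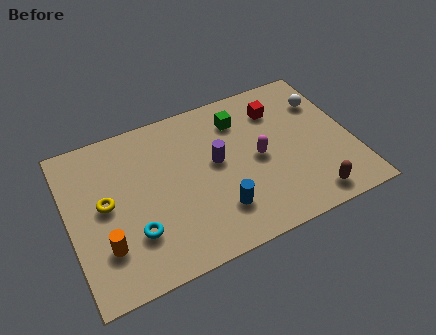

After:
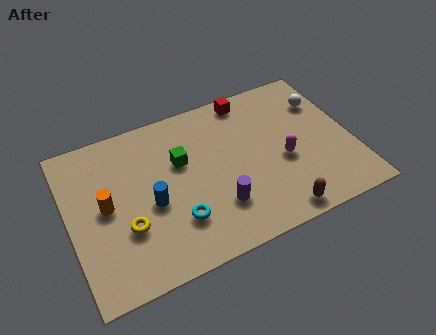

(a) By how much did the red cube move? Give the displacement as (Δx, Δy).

(-1.1, 1.0)

The red cube started near (8.9, 5.8) and ended near (7.8, 6.8).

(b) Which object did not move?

the white sphere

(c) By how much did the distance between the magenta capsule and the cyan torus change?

-0.8

They were about 5.5 units apart before and 4.7 after — 0.8 units closer together.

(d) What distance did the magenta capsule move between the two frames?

1.1

The magenta capsule moved from about (7.8, 3.7) to (8.8, 3.2), a distance of √(1.0² + 0.5²) ≈ 1.1.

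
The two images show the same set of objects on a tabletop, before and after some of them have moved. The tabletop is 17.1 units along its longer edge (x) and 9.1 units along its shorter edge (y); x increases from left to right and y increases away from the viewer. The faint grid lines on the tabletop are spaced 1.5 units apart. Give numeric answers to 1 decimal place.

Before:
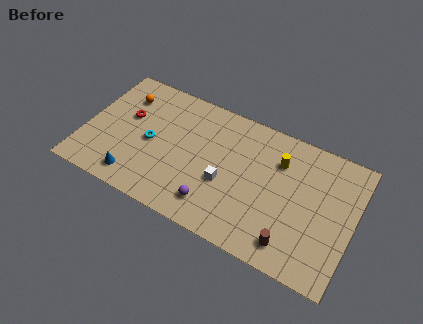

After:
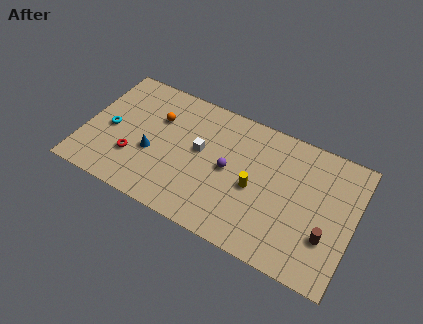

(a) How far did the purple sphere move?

2.9

The purple sphere moved from about (8.6, 1.8) to (9.2, 4.6), a distance of √(0.6² + 2.8²) ≈ 2.9.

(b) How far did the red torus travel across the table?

2.8

The red torus moved from about (2.5, 5.5) to (3.3, 2.8), a distance of √(0.8² + 2.7²) ≈ 2.8.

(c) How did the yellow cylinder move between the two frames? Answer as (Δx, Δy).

(-1.3, -2.5)

From the two frames, the yellow cylinder sits at roughly (12.2, 6.6) before and (10.9, 4.1) after.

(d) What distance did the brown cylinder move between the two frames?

2.4

From (13.6, 1.5) to (15.6, 2.9), the brown cylinder covered √(2.0² + 1.4²) ≈ 2.4 units.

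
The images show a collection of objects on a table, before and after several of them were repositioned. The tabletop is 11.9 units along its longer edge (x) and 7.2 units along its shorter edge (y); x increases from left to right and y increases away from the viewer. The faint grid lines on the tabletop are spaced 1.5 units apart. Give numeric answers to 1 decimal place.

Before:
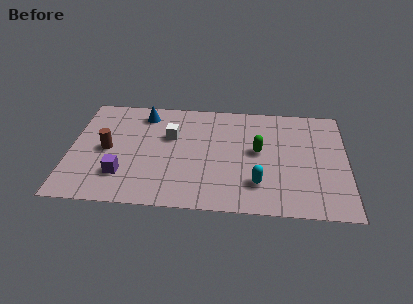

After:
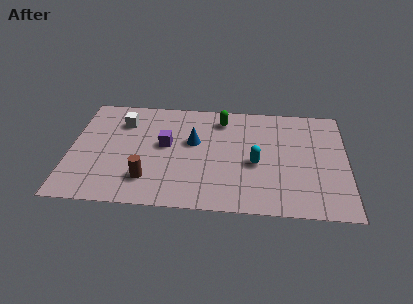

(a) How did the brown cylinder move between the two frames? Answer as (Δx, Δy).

(1.8, -1.8)

The brown cylinder was at about (1.6, 3.5) and moved to about (3.4, 1.7).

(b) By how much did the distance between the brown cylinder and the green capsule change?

-1.3

They were about 6.5 units apart before and 5.2 after — 1.3 units closer together.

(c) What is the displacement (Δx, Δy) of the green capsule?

(-1.6, 2.0)

The green capsule started near (8.1, 3.9) and ended near (6.5, 5.9).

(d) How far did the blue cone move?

2.8

The blue cone moved from about (3.1, 6.0) to (5.3, 4.3), a distance of √(2.2² + 1.7²) ≈ 2.8.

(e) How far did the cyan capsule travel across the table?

1.3

The cyan capsule moved from about (8.1, 1.8) to (8.0, 3.1), a distance of √(0.1² + 1.3²) ≈ 1.3.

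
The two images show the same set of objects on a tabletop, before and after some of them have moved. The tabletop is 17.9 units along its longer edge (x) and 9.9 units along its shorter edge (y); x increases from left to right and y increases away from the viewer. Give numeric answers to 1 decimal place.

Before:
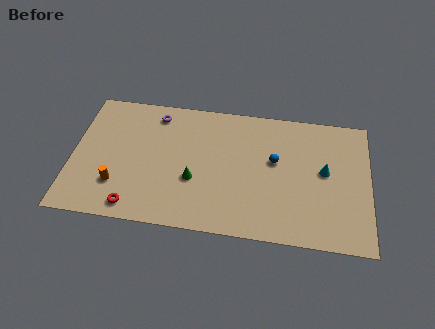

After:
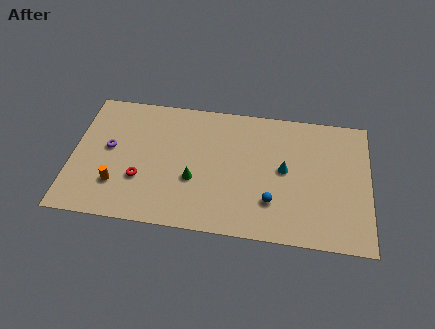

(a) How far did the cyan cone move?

2.4

The cyan cone moved from about (15.2, 5.4) to (12.8, 5.2), a distance of √(2.4² + 0.2²) ≈ 2.4.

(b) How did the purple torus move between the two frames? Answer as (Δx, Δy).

(-2.7, -3.0)

The purple torus was at about (4.9, 8.4) and moved to about (2.2, 5.4).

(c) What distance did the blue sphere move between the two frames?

3.1

The blue sphere moved from about (12.2, 5.8) to (12.1, 2.7), a distance of √(0.1² + 3.1²) ≈ 3.1.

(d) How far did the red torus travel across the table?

2.1

The red torus moved from about (3.9, 1.2) to (4.2, 3.3), a distance of √(0.3² + 2.1²) ≈ 2.1.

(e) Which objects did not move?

the green cone and the orange cylinder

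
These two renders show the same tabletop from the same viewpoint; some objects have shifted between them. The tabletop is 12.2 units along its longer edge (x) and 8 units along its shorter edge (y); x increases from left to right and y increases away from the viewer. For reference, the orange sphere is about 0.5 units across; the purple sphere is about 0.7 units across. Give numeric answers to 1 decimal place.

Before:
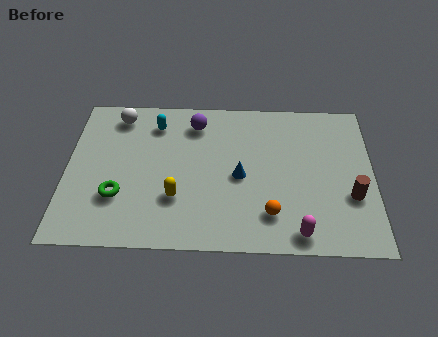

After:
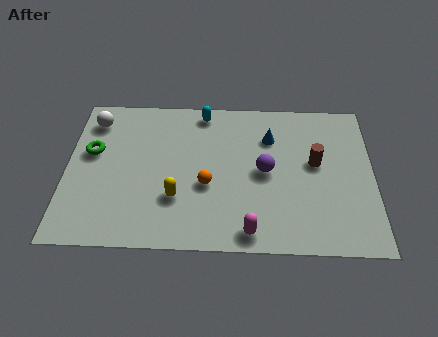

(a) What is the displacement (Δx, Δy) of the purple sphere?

(2.8, -2.5)

From the two frames, the purple sphere sits at roughly (5.1, 6.5) before and (7.9, 4.0) after.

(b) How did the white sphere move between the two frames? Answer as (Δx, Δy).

(-1.0, -0.3)

From the two frames, the white sphere sits at roughly (2.0, 6.8) before and (1.0, 6.5) after.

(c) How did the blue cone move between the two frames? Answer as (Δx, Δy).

(1.2, 2.1)

The blue cone was at about (6.9, 3.7) and moved to about (8.1, 5.8).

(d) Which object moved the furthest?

the purple sphere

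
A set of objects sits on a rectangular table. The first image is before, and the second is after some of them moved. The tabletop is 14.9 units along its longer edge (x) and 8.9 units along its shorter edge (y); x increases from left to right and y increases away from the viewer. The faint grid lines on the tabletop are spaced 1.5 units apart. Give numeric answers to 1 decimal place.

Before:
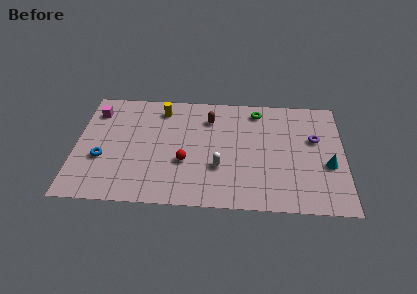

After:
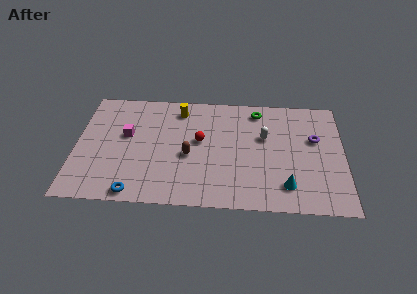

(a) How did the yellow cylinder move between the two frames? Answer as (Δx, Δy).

(1.0, 0.0)

From the two frames, the yellow cylinder sits at roughly (4.7, 7.4) before and (5.7, 7.4) after.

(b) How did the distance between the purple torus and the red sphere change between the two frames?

-1.1

The distance was about 7.5 in the first image and 6.4 in the second, so they moved 1.1 units closer together.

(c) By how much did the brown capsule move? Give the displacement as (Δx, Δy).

(-1.1, -3.0)

From the two frames, the brown capsule sits at roughly (7.4, 6.8) before and (6.3, 3.8) after.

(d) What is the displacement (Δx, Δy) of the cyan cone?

(-2.3, -1.7)

The cyan cone started near (14.0, 3.5) and ended near (11.7, 1.8).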